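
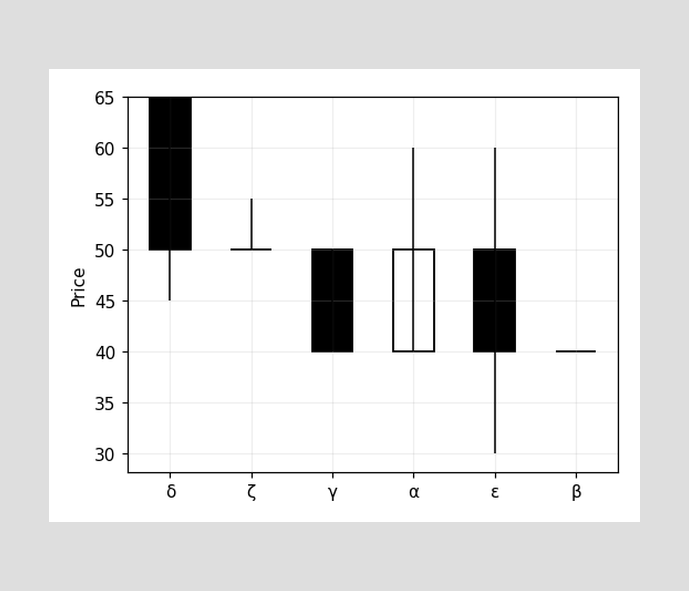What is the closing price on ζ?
The ζ candle closes at 50.

50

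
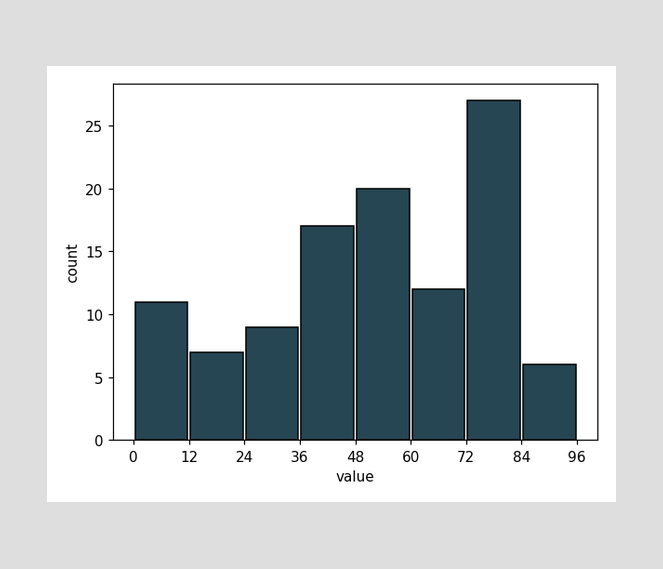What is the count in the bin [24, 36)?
The [24, 36) bin has height 9.

9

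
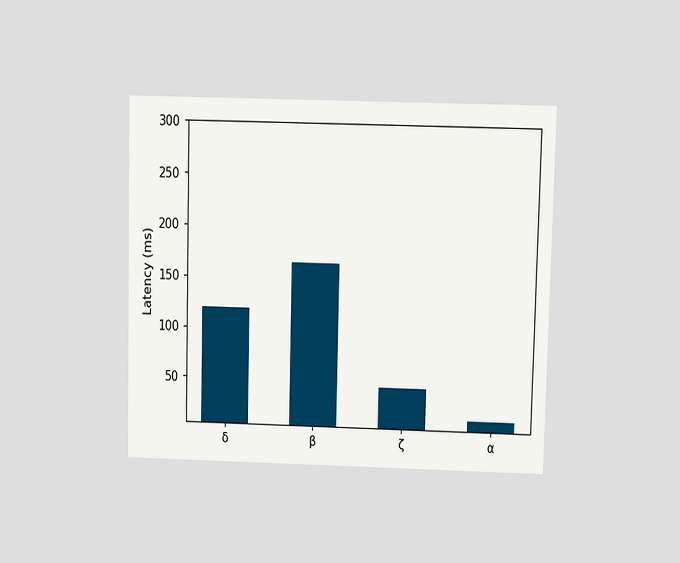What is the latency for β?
The chart is viewed at a slight angle. Reading along the chart's y-axis, the β bar reaches 165ms.

165ms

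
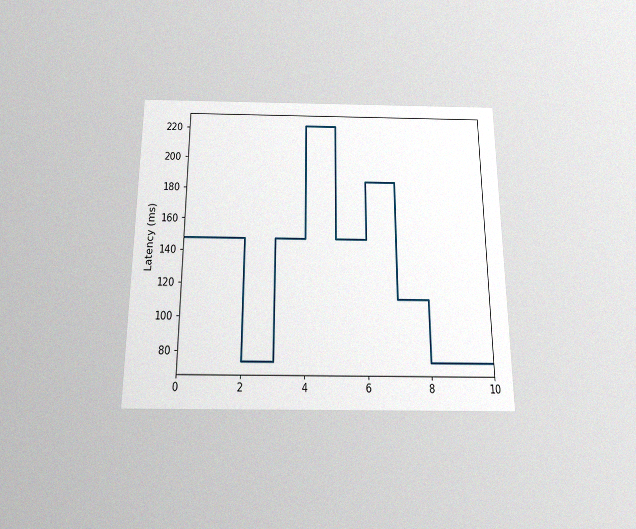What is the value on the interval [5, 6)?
The chart is viewed slightly from below, with some photo noise. On [5, 6) the step sits at 148ms.

148ms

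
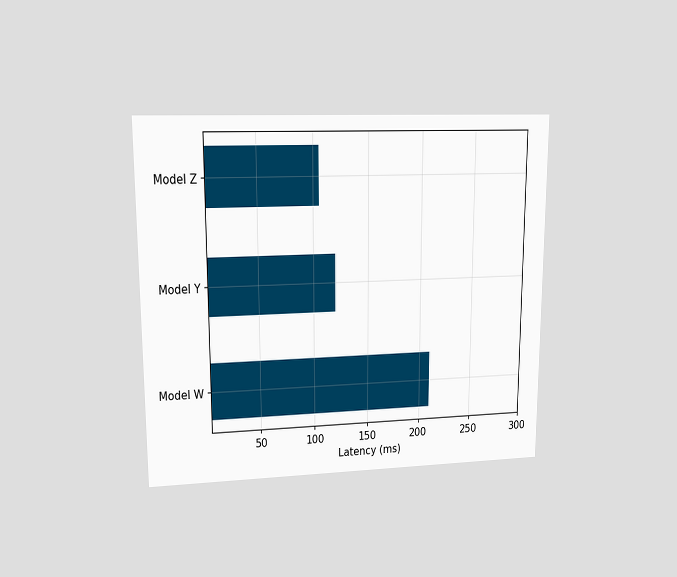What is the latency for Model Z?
The chart is viewed at a slight angle. Reading along the chart's x-axis, the Model Z bar reaches 105ms.

105ms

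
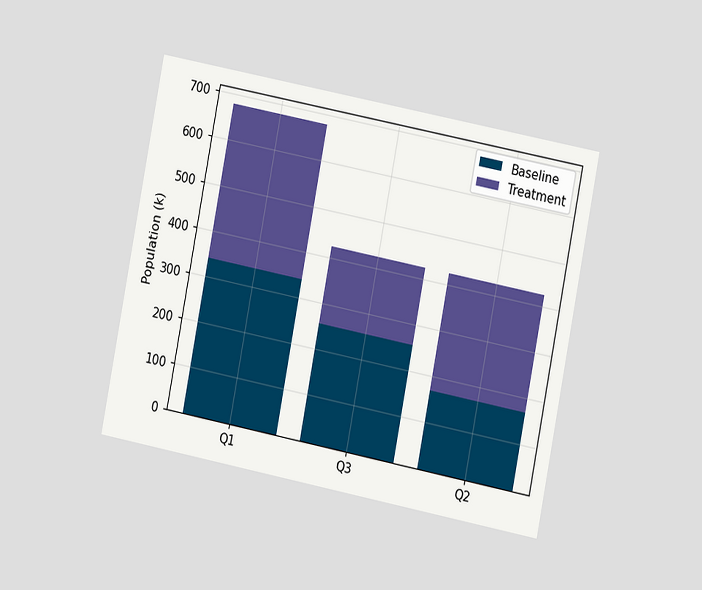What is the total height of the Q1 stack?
The chart is tilted about 11° clockwise and viewed at a slight angle. The Q1 stack's top reaches 680k on the y-axis.

680k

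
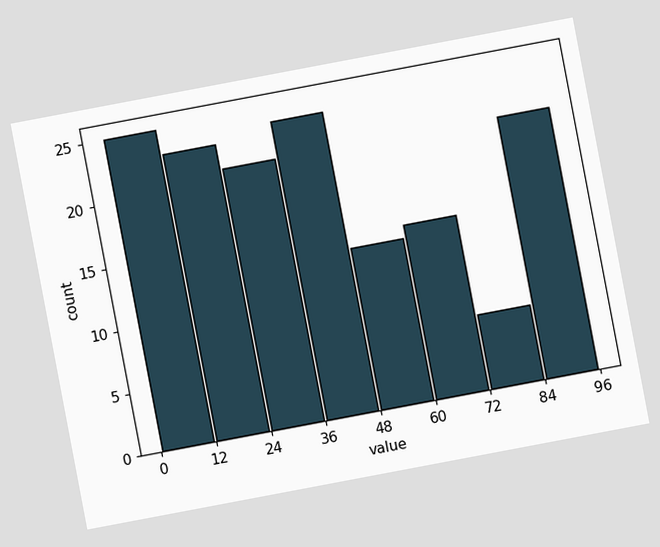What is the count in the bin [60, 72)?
14

The chart is tilted about 11° counter-clockwise. The [60, 72) bin has height 14.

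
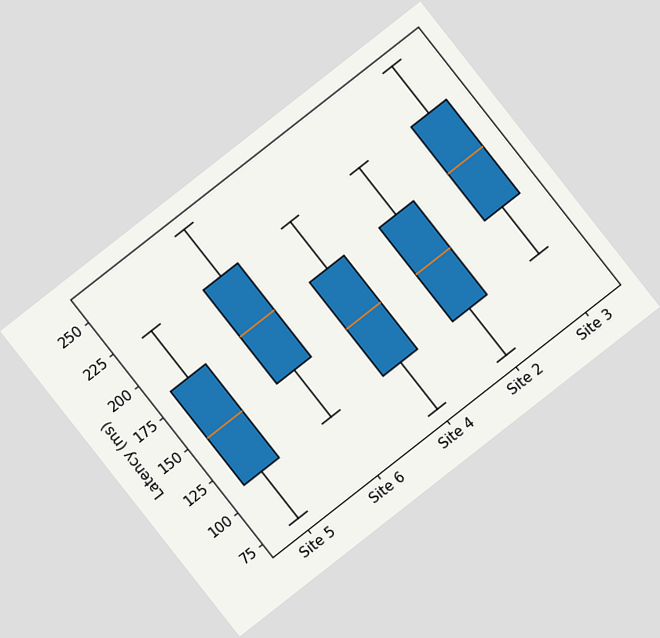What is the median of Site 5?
The chart is tilted about 38° counter-clockwise. The median line in the Site 5 box sits at 148ms.

148ms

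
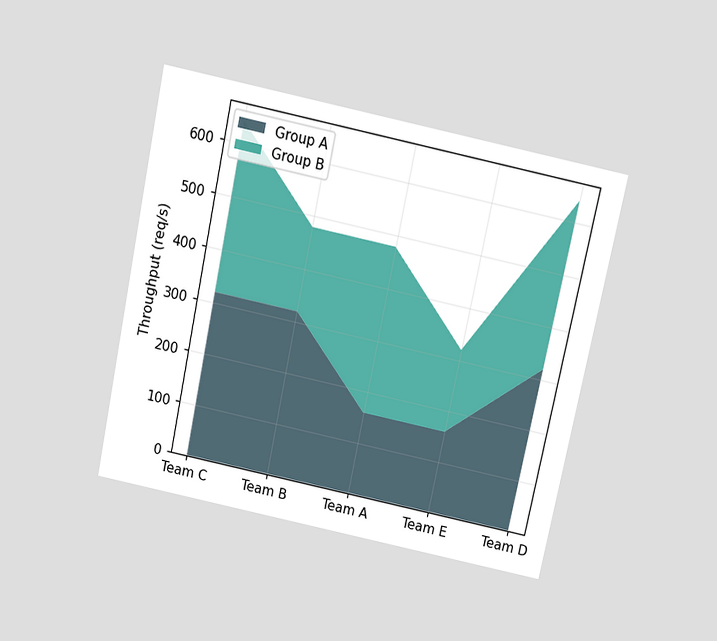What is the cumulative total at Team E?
320req/s

The chart is tilted about 12° clockwise and viewed slightly from above. The stacked total at Team E reaches 320req/s.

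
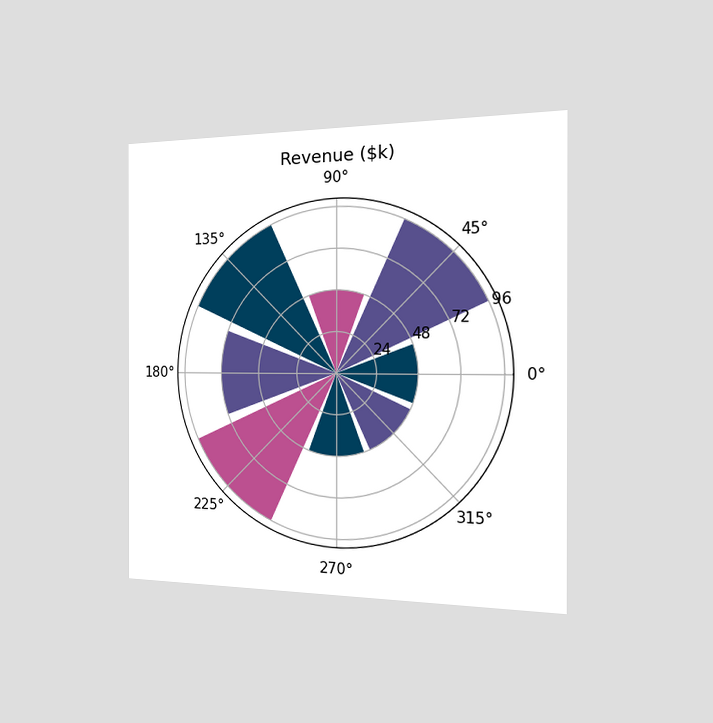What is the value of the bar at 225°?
The chart is viewed slightly from the right. The bar at 225° reaches $96k on the radial axis.

$96k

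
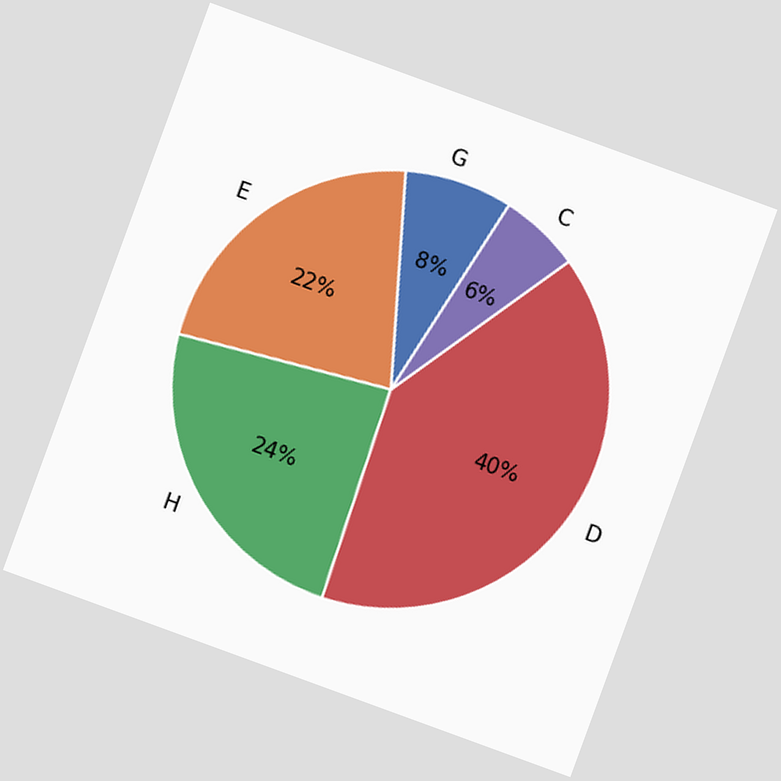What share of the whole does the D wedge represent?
40%

The chart is tilted about 20° clockwise. The D slice takes up 40% of the pie.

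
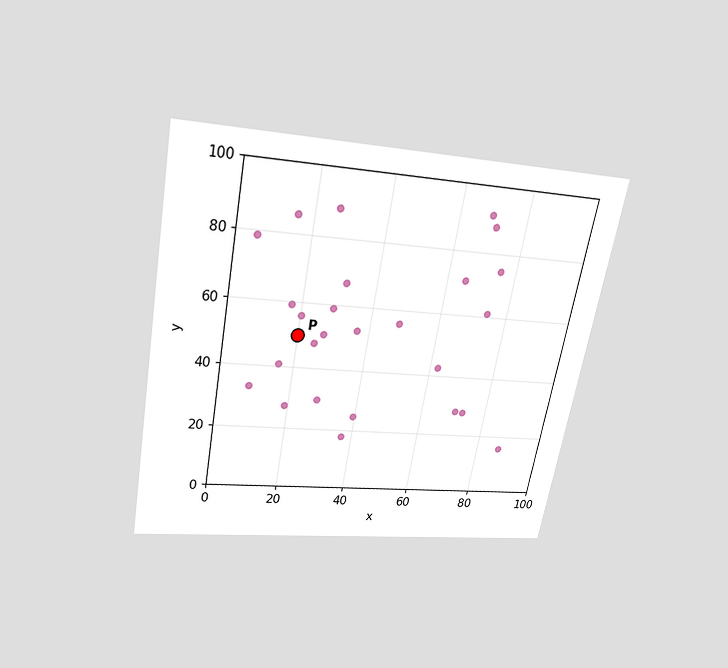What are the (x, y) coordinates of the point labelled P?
The chart is tilted about 11° clockwise and viewed slightly from above. Following the gridlines from P to each axis, P sits at (20, 50).

(20, 50)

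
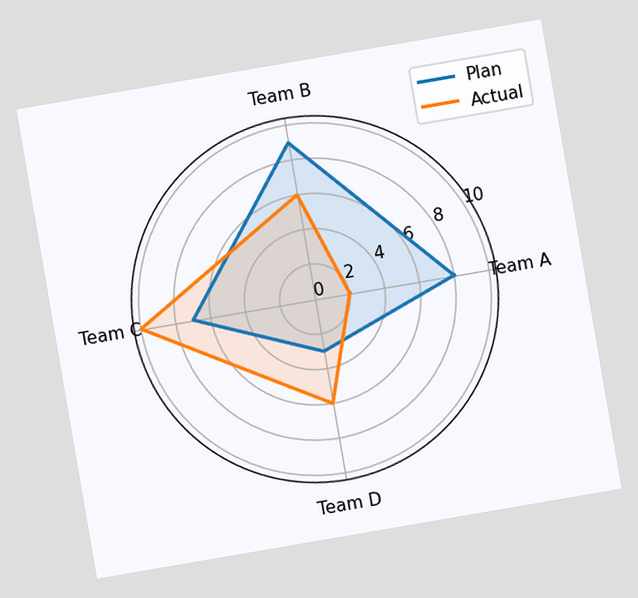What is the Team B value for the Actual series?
The chart is tilted about 10° counter-clockwise. On the Team B axis, Actual reaches 6.

6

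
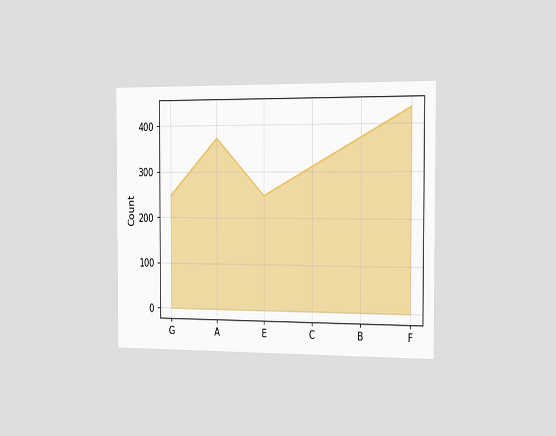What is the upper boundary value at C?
310

The chart is viewed slightly from the right. At C the upper boundary is at 310.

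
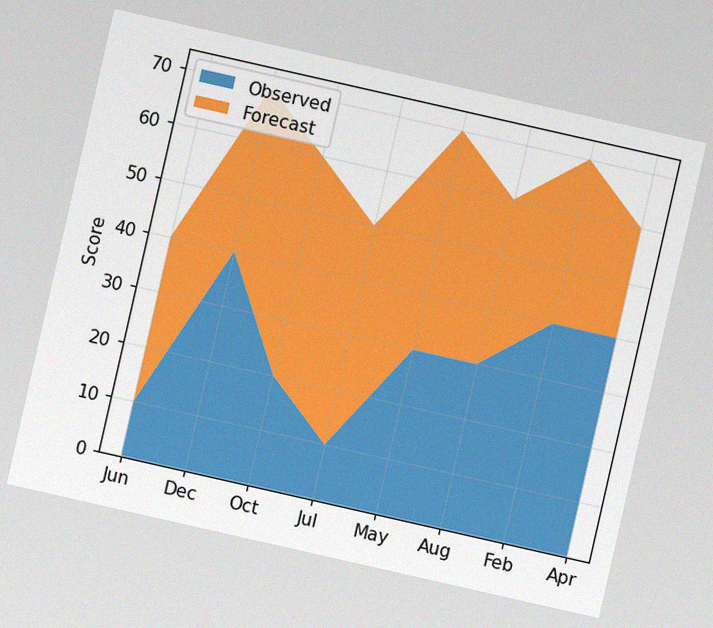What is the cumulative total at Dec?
70

The chart is tilted about 13° clockwise, with some photo noise. The stacked total at Dec reaches 70.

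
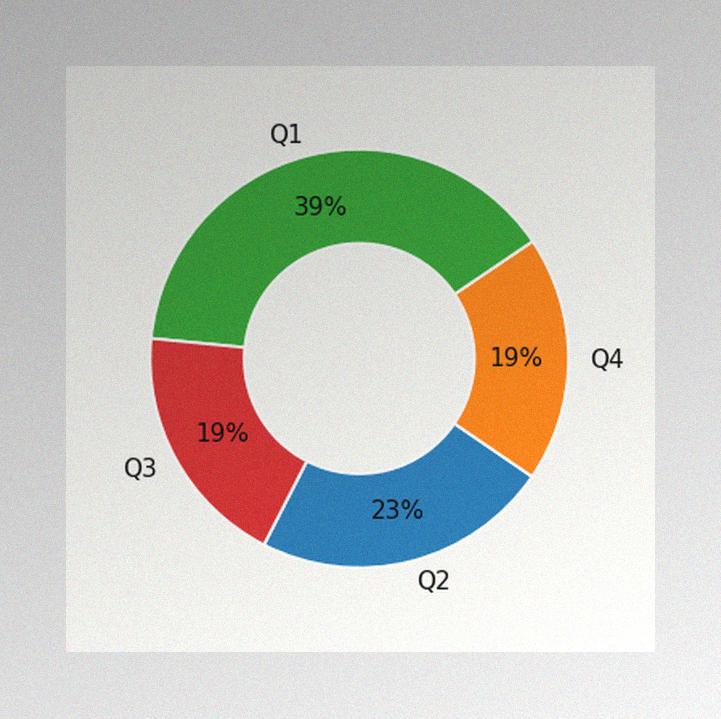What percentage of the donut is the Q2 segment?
The image has some photo noise and uneven lighting. The Q2 segment takes up 23% of the ring.

23%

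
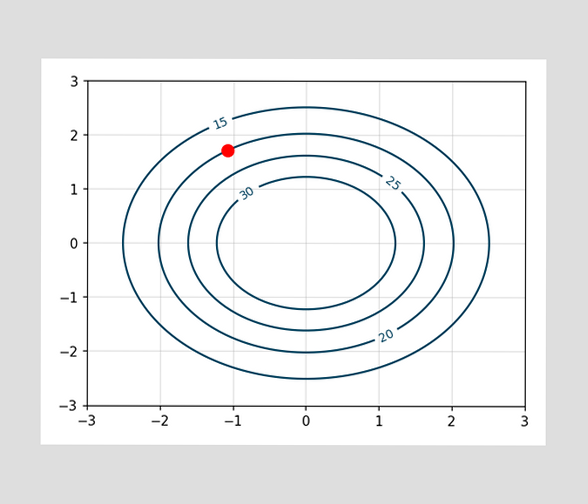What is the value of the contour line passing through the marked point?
The marked point sits on the contour labelled 20.

20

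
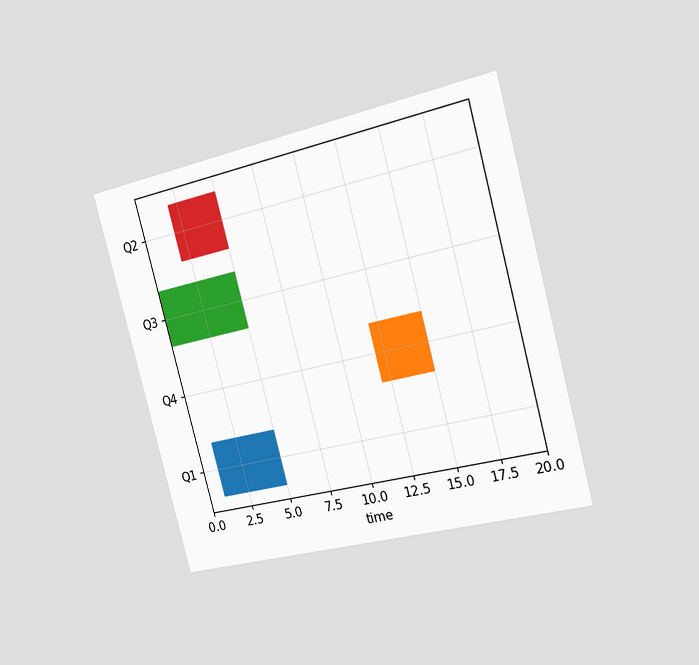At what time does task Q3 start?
0

The chart is tilted about 15° counter-clockwise and viewed slightly from the right. The Q3 bar begins at t=0.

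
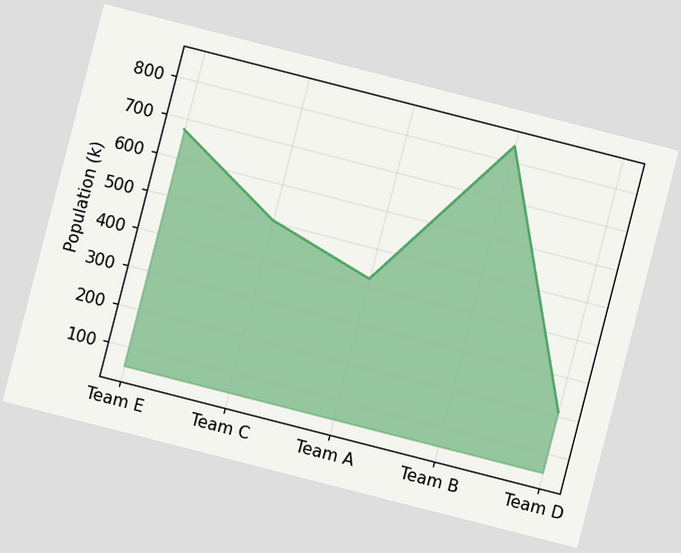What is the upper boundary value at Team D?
The chart is tilted about 14° clockwise. At Team D the upper boundary is at 210k.

210k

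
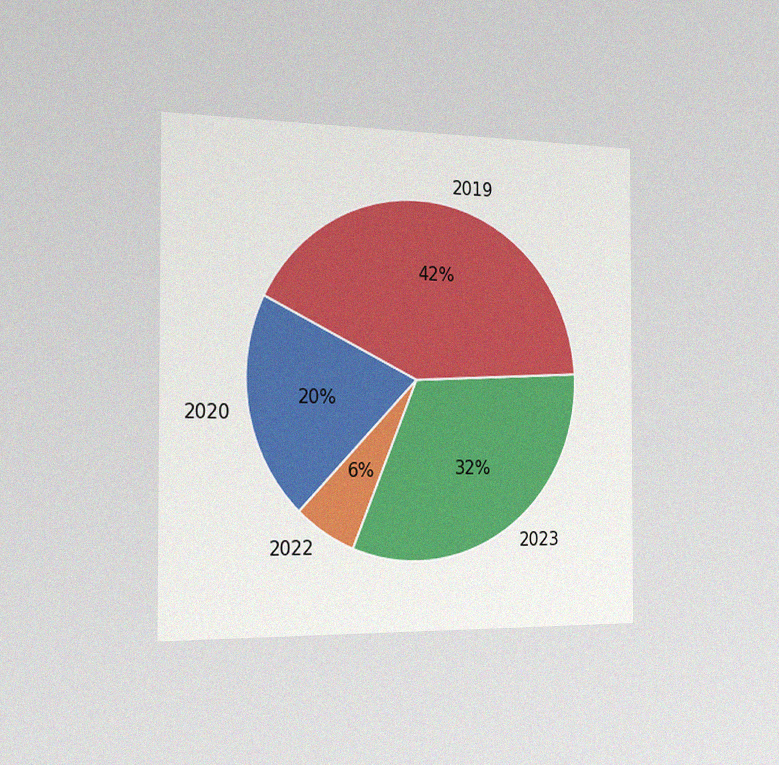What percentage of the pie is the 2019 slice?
42%

The chart is viewed slightly from the left, with some photo noise. The 2019 slice takes up 42% of the pie.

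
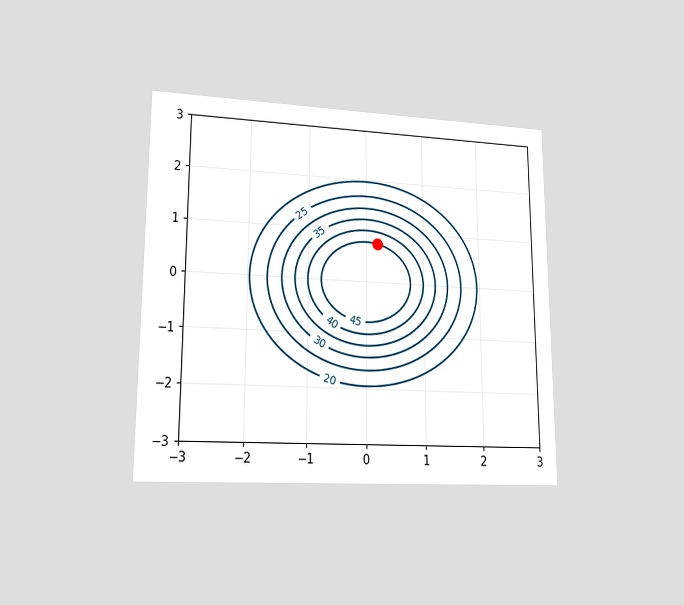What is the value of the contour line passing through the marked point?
The chart is viewed at a slight angle. The marked point sits on the contour labelled 45.

45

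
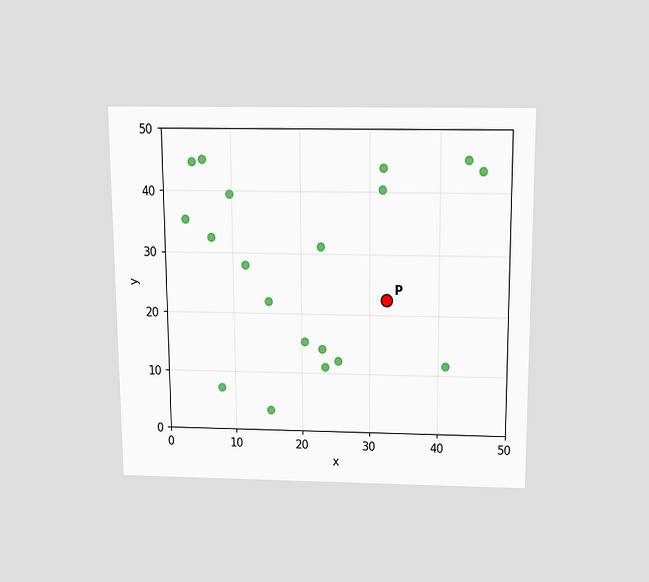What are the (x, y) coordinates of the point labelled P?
(32.5, 22.5)

The chart is viewed slightly from above. Following the gridlines from P to each axis, P sits at (32.5, 22.5).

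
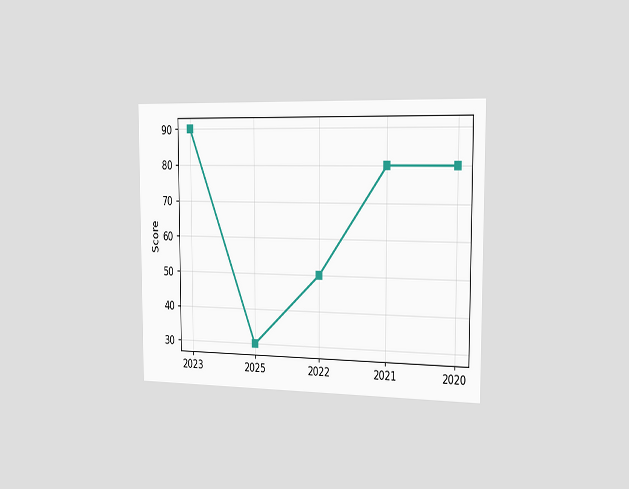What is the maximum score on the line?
The chart is viewed slightly from the right. The highest point is at 2023, and reading across to the y-axis gives 90.

90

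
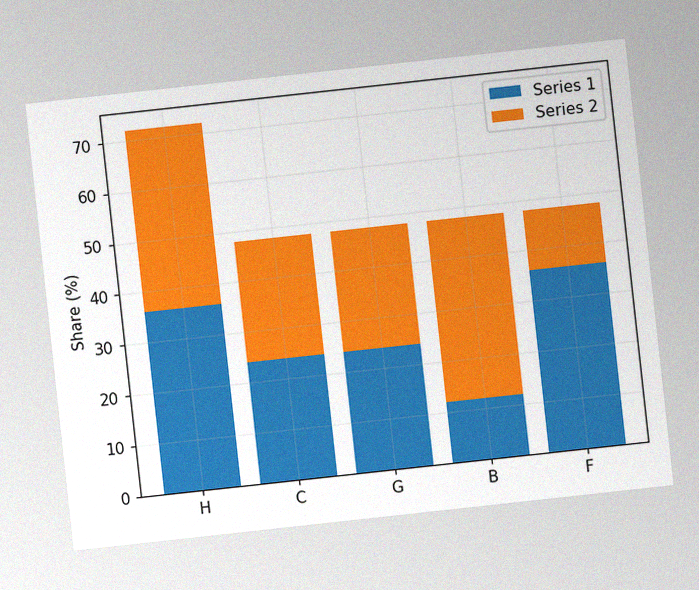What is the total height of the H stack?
The chart is tilted about 6° counter-clockwise, with some photo noise. The H stack's top reaches 72% on the y-axis.

72%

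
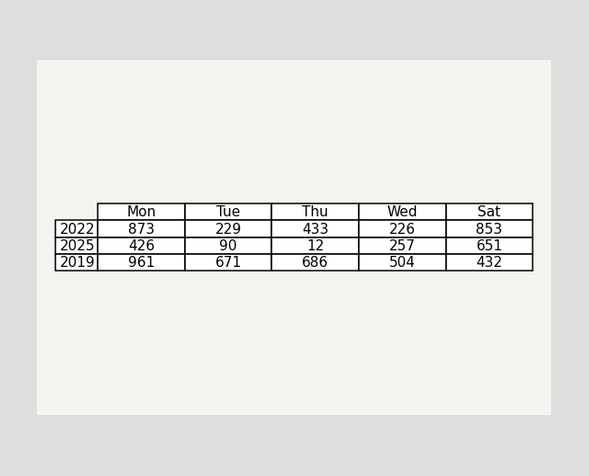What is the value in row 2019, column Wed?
504

The (2019, Wed) cell reads 504.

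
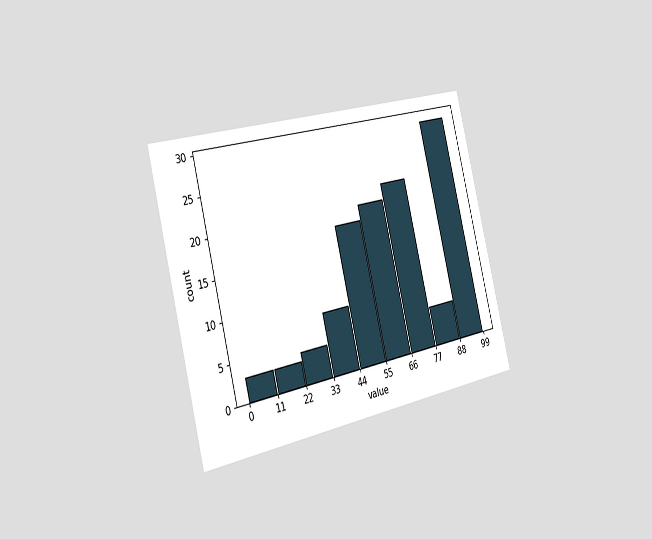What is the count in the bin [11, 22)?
The chart is tilted about 14° counter-clockwise and viewed slightly from the left. The [11, 22) bin has height 3.

3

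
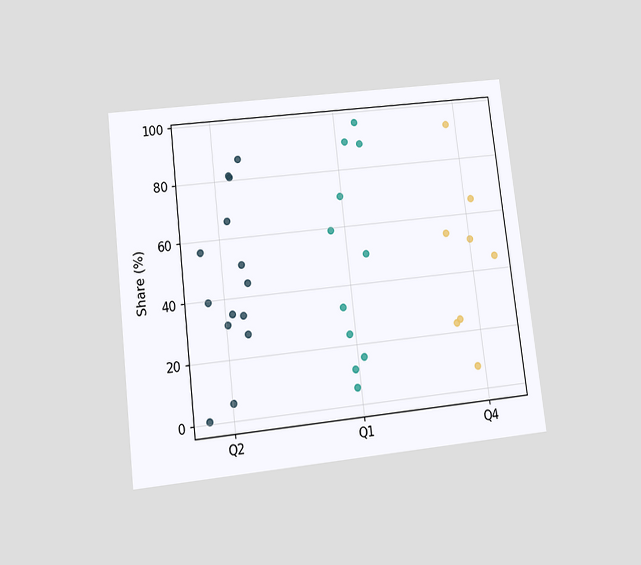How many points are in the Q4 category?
8

The chart is tilted about 7° counter-clockwise and viewed at a slight angle. Counting the markers in the Q4 column gives 8.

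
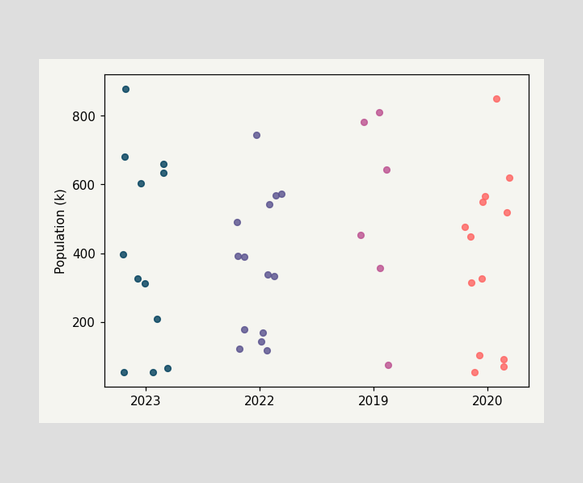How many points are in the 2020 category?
Counting the markers in the 2020 column gives 13.

13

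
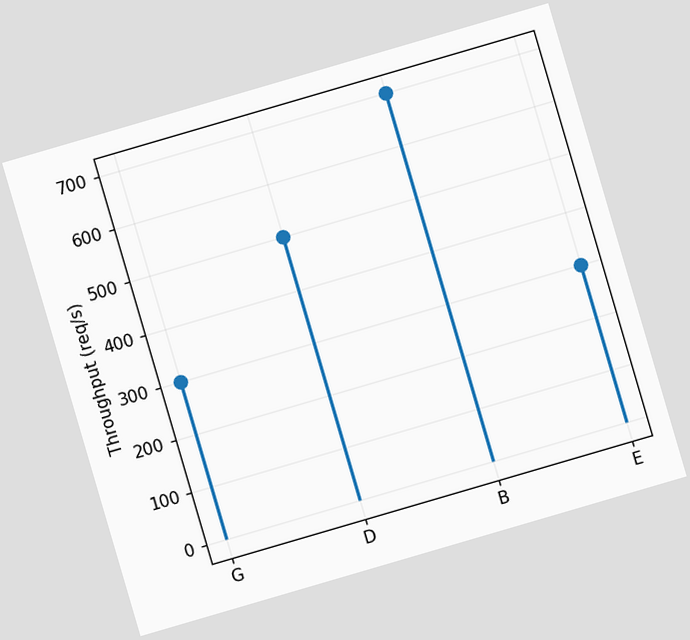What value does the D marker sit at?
The chart is tilted about 16° counter-clockwise. The D marker sits at 500req/s.

500req/s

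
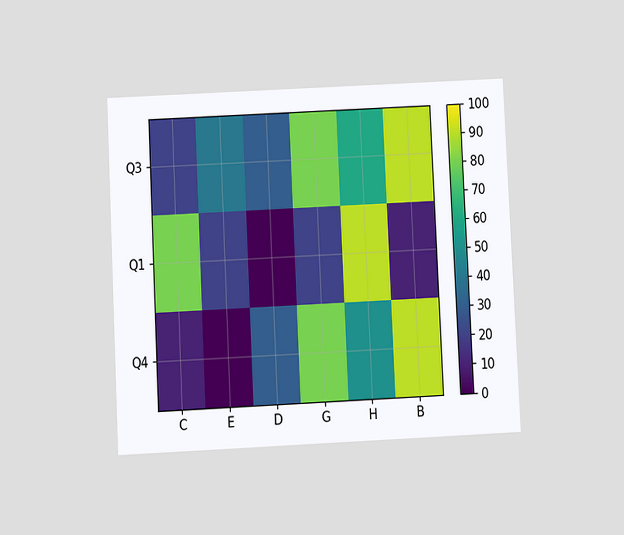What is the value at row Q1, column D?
The chart is tilted about 3° counter-clockwise and viewed slightly from below. Matching cell (Q1, D) against the colorbar gives 0.

0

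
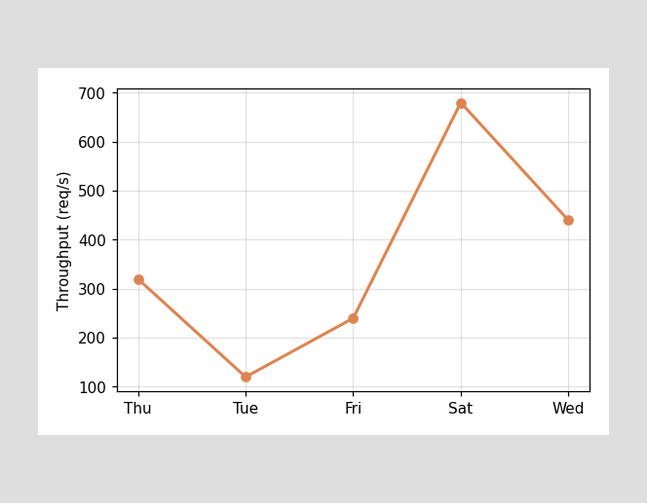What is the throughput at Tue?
120req/s

At Tue, the line is at 120req/s.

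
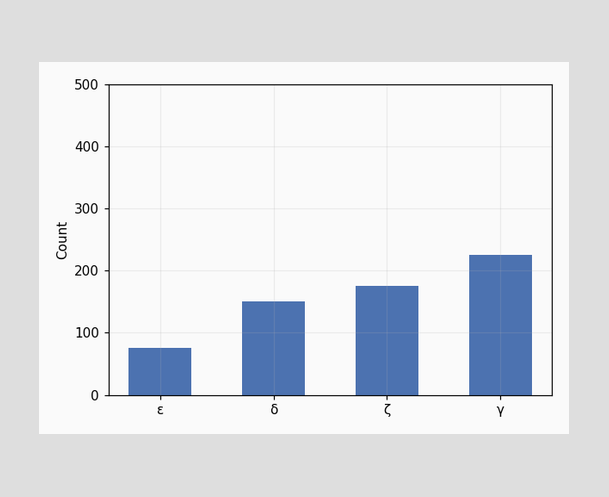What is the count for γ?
Reading along the chart's y-axis, the γ bar reaches 225.

225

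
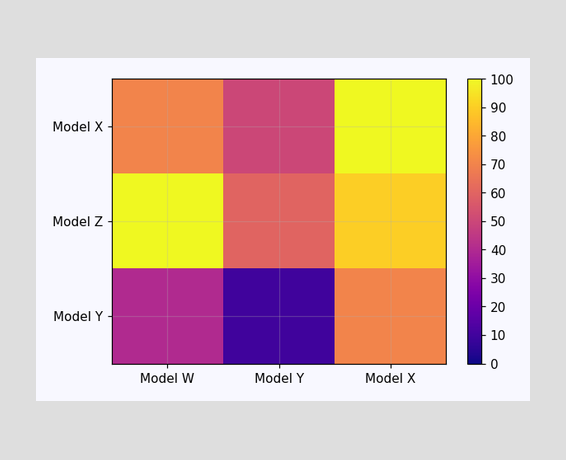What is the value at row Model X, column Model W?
70

Matching cell (Model X, Model W) against the colorbar gives 70.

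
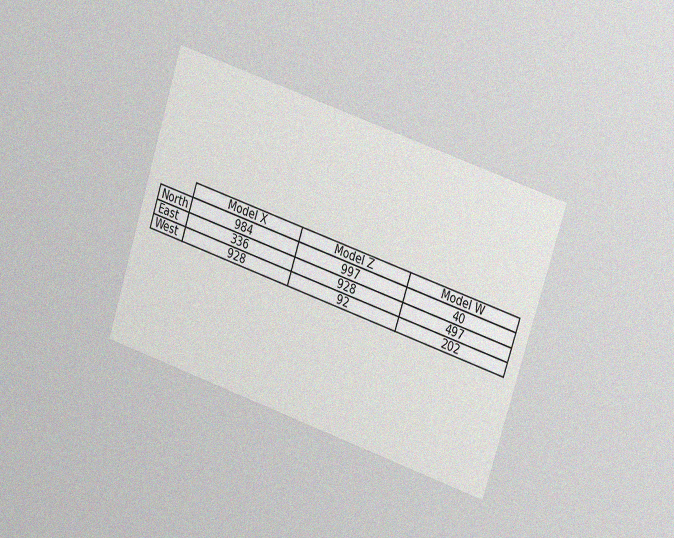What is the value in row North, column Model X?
The chart is tilted about 18° clockwise and viewed at a slight angle, with some photo noise. The (North, Model X) cell reads 984.

984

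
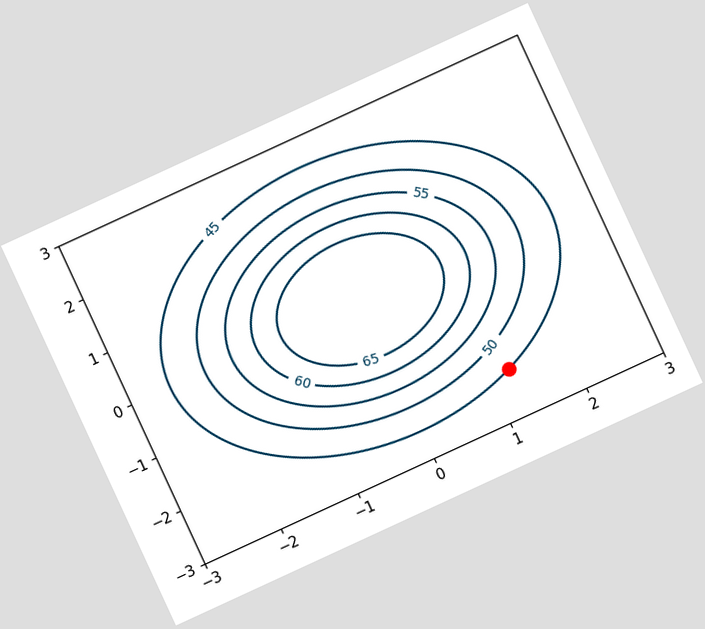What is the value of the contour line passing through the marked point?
45

The chart is tilted about 25° counter-clockwise. The marked point sits on the contour labelled 45.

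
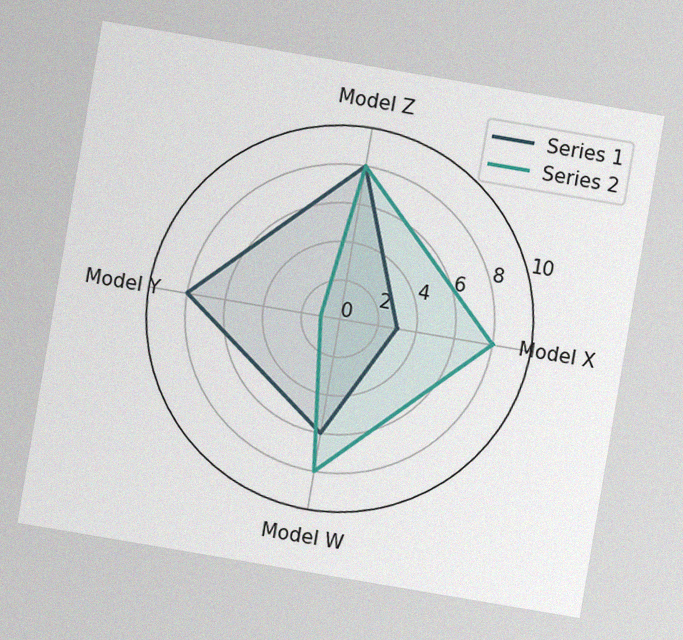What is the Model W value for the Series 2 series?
The chart is tilted about 10° clockwise, with some photo noise. On the Model W axis, Series 2 reaches 8.

8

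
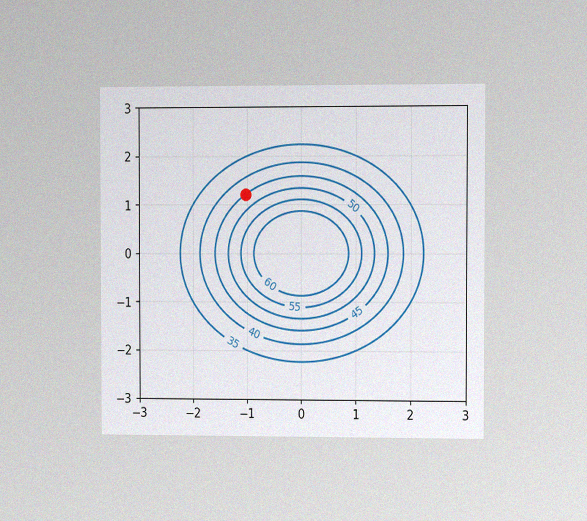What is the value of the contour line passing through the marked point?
The chart is viewed at a slight angle, with some photo noise. The marked point sits on the contour labelled 45.

45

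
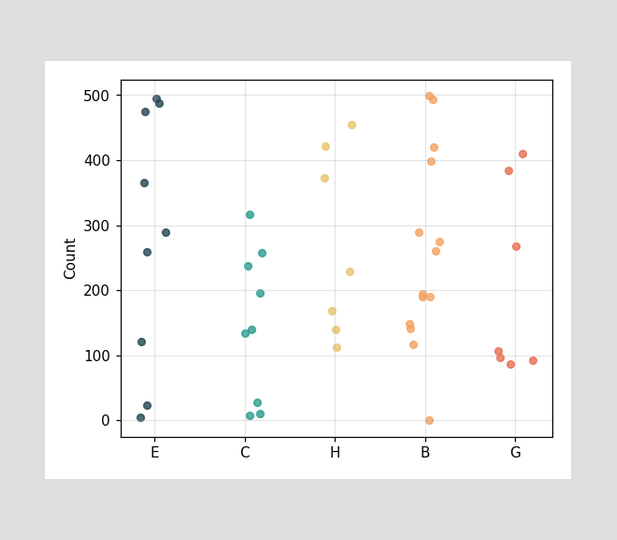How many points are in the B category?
14

Counting the markers in the B column gives 14.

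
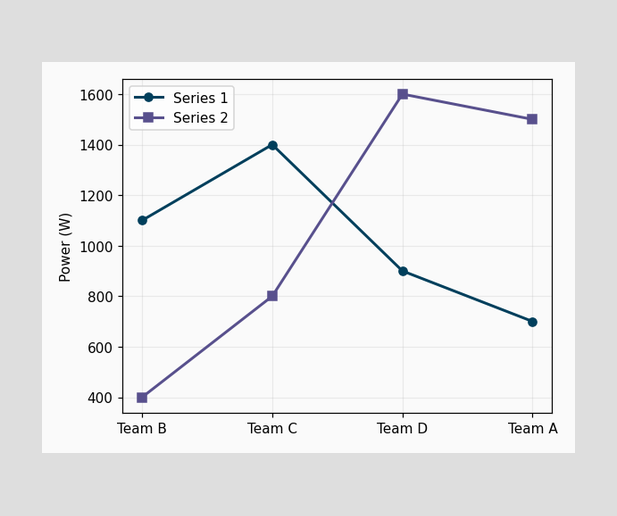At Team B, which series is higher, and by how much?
Series 1, by 700W

At Team B, Series 1 sits above the other line by 700W.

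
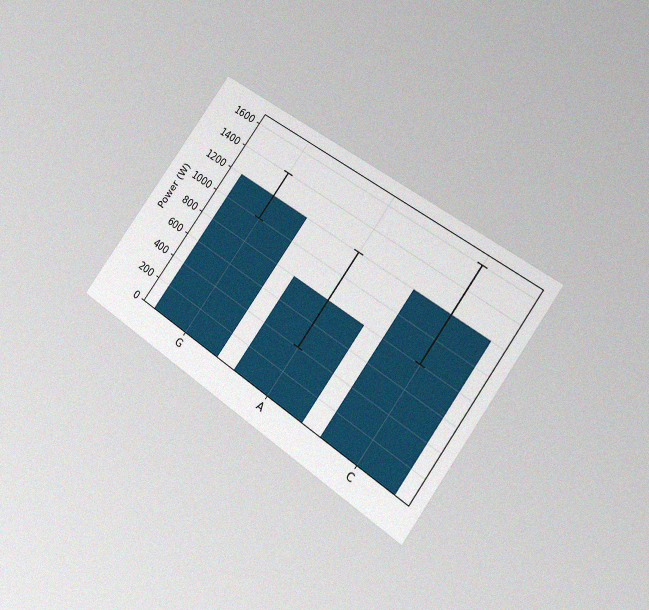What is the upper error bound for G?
1400W

The chart is tilted about 35° clockwise and viewed at a slight angle, with some photo noise. The G bar's upper whisker reaches 1400W.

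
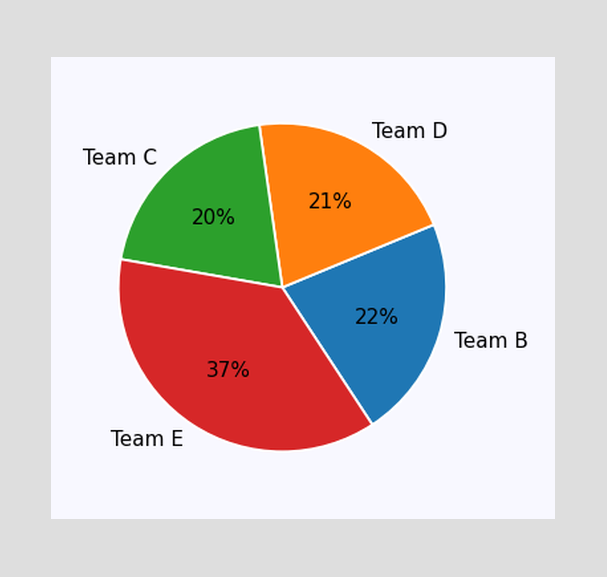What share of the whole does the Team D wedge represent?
The Team D slice takes up 21% of the pie.

21%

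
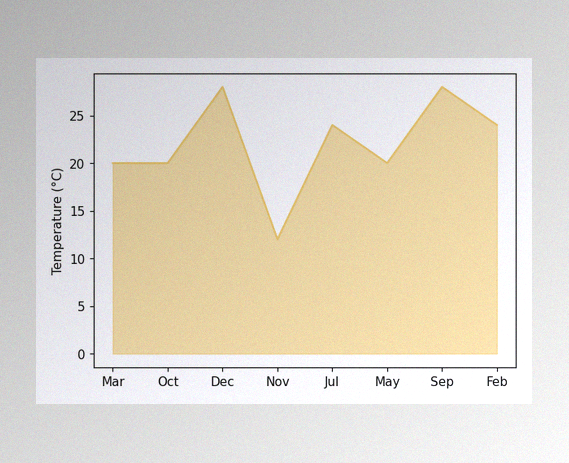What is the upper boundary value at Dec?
28°C

The image has some photo noise and uneven lighting. At Dec the upper boundary is at 28°C.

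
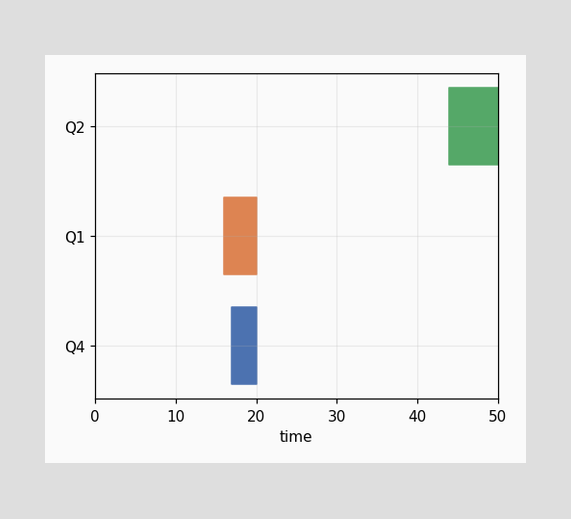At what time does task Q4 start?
17

The Q4 bar begins at t=17.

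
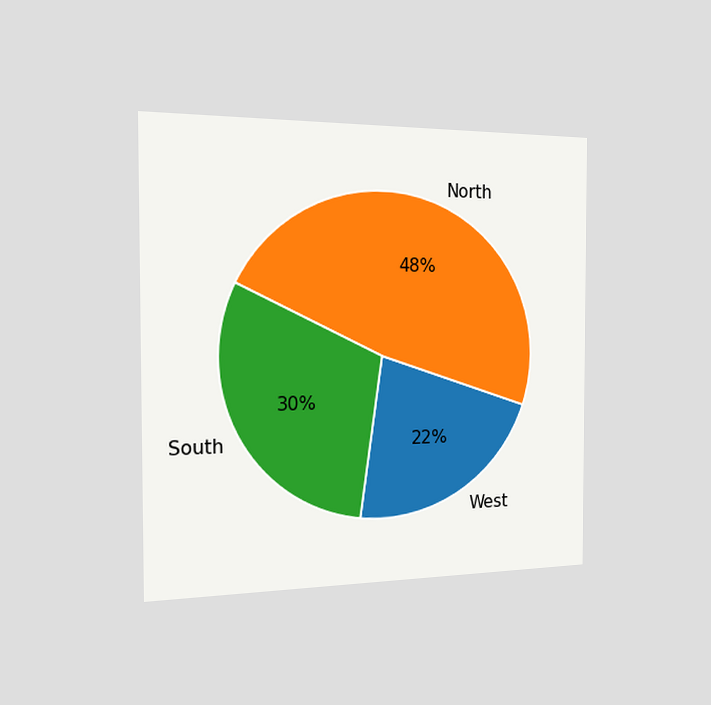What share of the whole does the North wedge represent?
48%

The chart is viewed slightly from the left. The North slice takes up 48% of the pie.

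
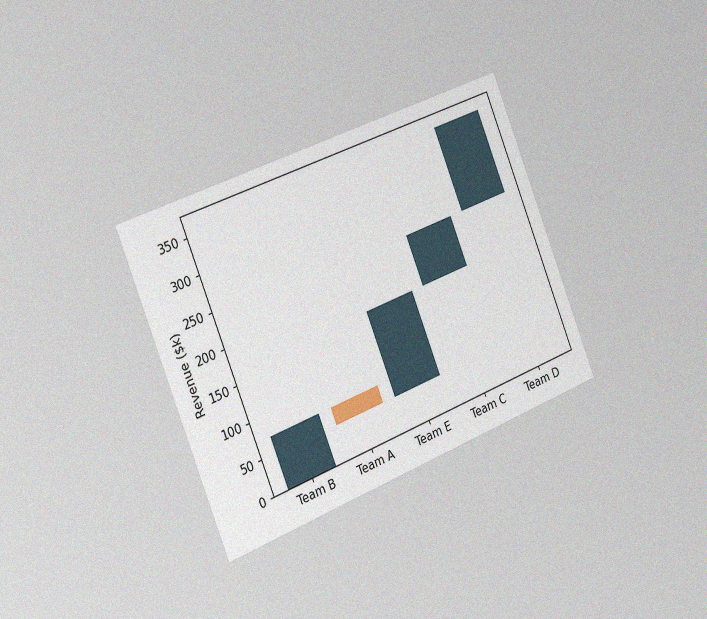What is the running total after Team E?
The chart is tilted about 22° counter-clockwise and viewed slightly from the left, with some photo noise. After Team E the running total reaches $168k.

$168k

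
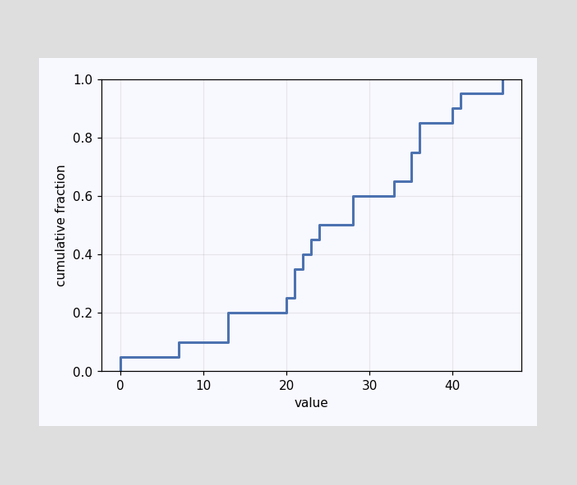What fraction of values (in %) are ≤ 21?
35%

At x=21 the ECDF step is at 35%.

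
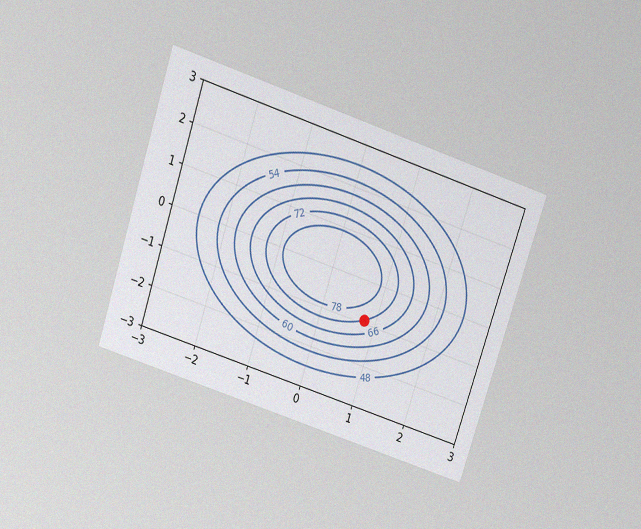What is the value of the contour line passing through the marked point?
72

The chart is tilted about 18° clockwise and viewed slightly from above, with some photo noise. The marked point sits on the contour labelled 72.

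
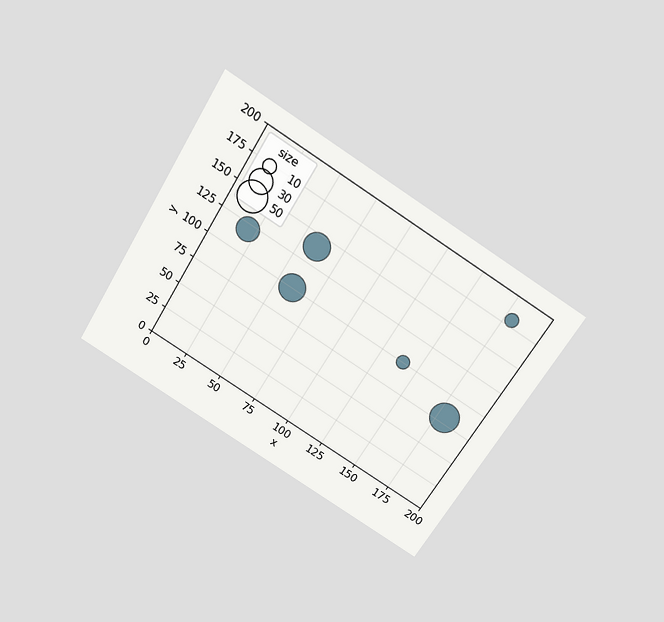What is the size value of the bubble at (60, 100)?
The chart is tilted about 32° clockwise and viewed slightly from above. Matching the bubble at (60, 100) against the size legend gives 40.

40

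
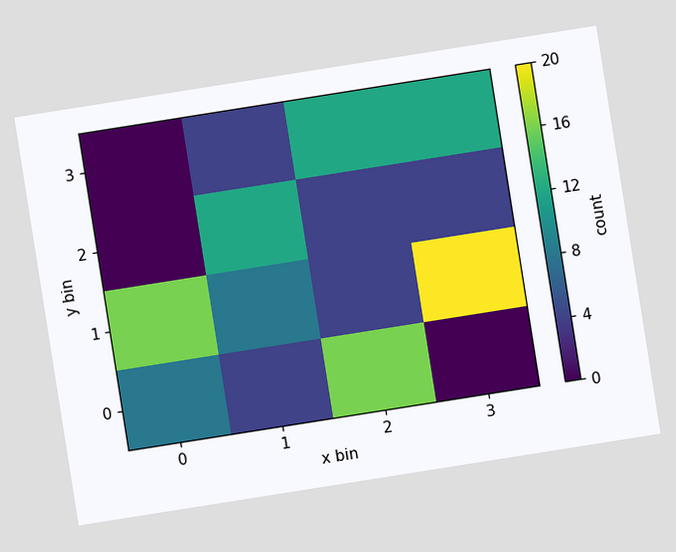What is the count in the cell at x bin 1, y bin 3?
4

The chart is tilted about 9° counter-clockwise. Matching the cell (1, 3) against the colorbar gives 4.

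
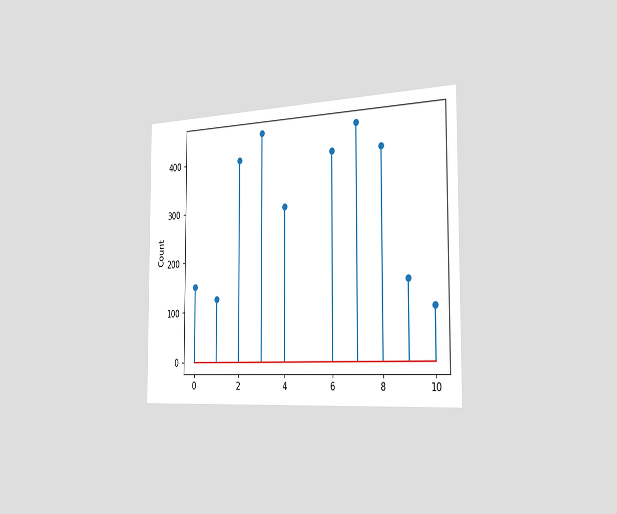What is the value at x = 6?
400

The chart is viewed slightly from the right. The stem at x=6 reaches 400.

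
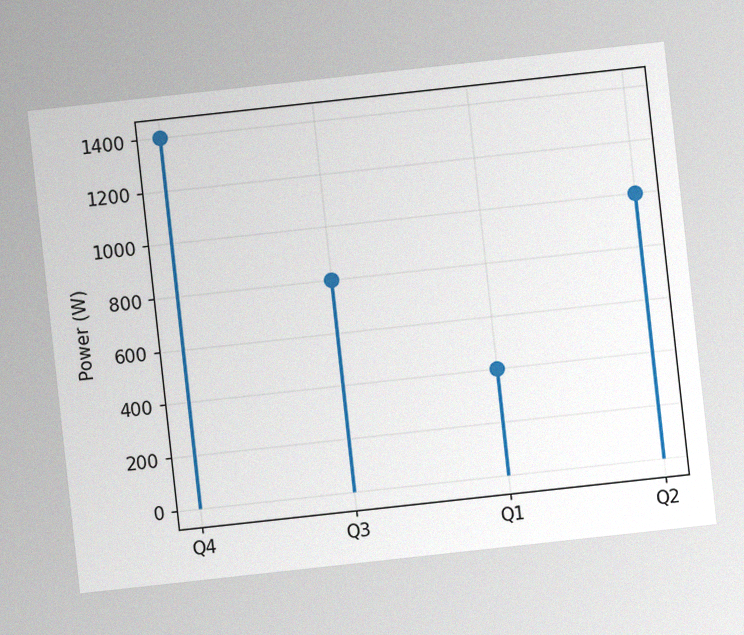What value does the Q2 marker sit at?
The chart is tilted about 6° counter-clockwise, with some photo noise. The Q2 marker sits at 1000W.

1000W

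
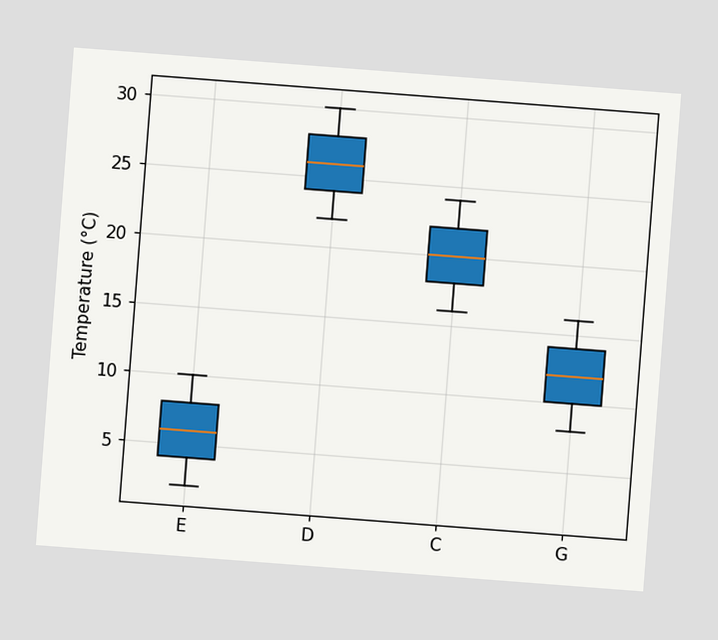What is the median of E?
6°C

The chart is tilted about 4° clockwise. The median line in the E box sits at 6°C.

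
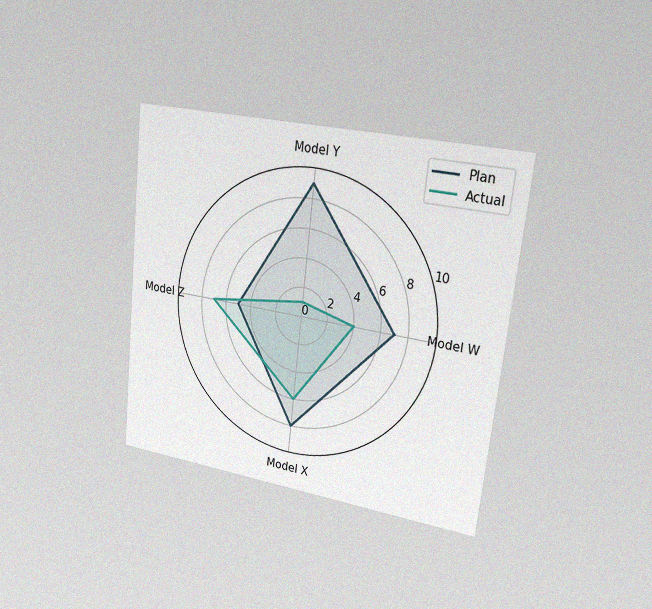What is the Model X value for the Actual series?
6

The chart is tilted about 6° clockwise and viewed slightly from the right, with some photo noise. On the Model X axis, Actual reaches 6.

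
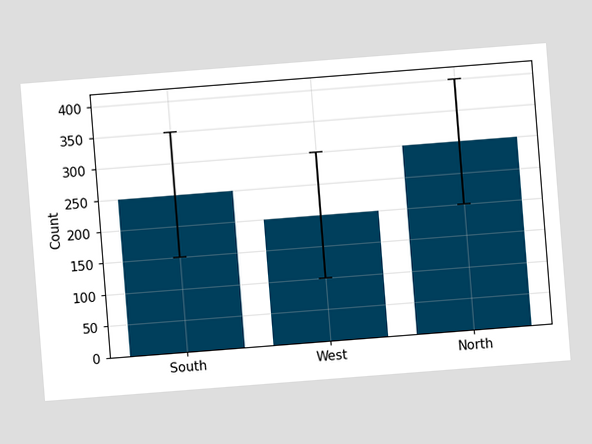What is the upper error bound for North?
400

The chart is tilted about 4° counter-clockwise. The North bar's upper whisker reaches 400.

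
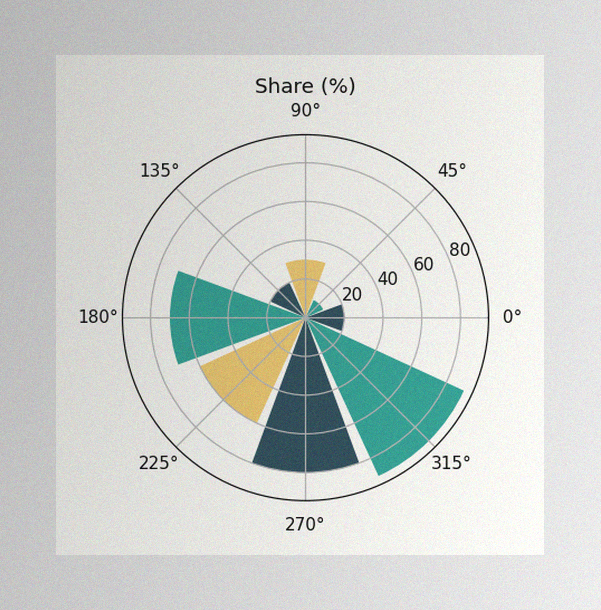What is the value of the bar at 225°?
The image has some photo noise and uneven lighting. The bar at 225° reaches 60% on the radial axis.

60%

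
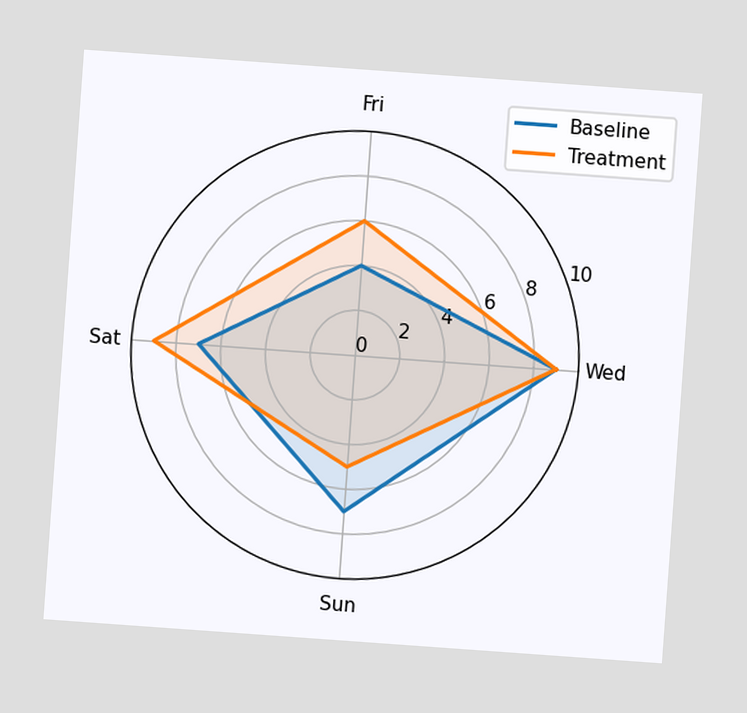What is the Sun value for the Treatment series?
The chart is tilted about 4° clockwise. On the Sun axis, Treatment reaches 5.

5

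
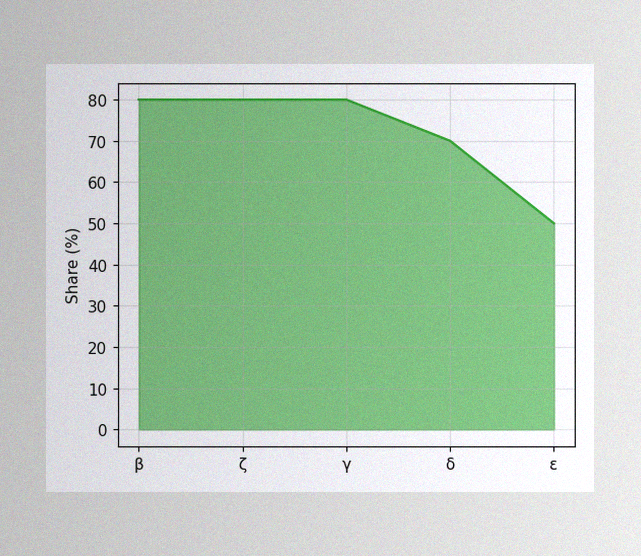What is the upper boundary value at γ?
80%

The image has some photo noise and uneven lighting. At γ the upper boundary is at 80%.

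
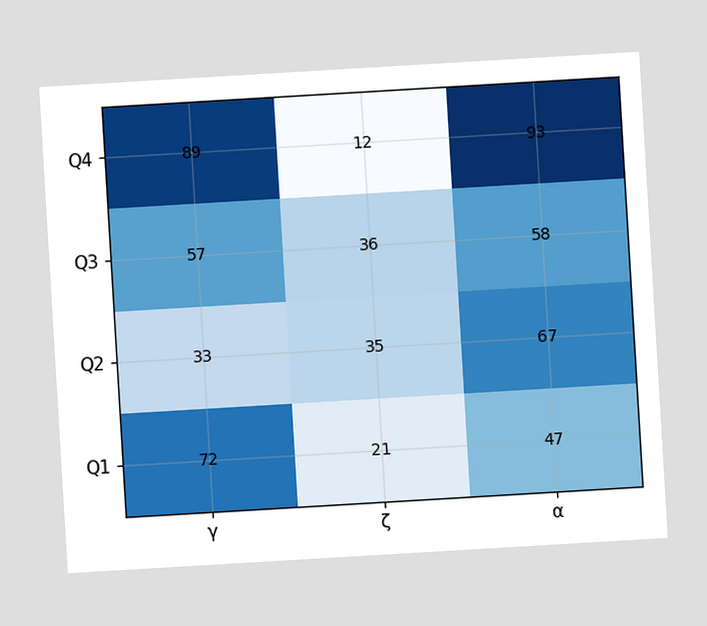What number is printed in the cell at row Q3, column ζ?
The chart is tilted about 3° counter-clockwise. The (Q3, ζ) cell reads 36.

36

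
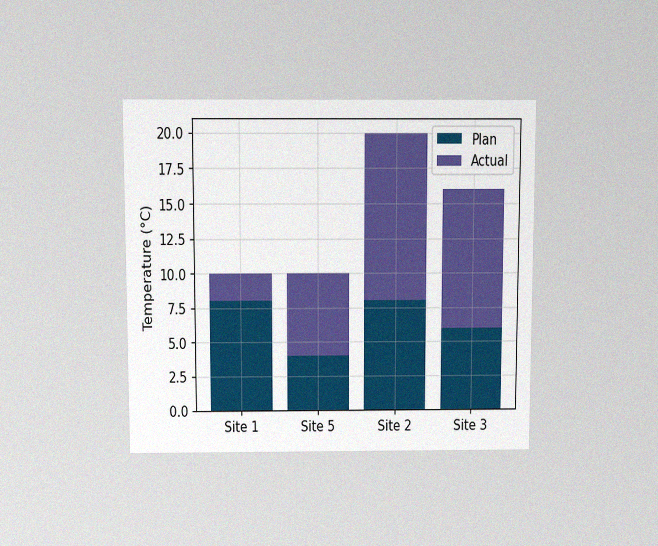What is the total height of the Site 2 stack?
The chart is viewed slightly from above, with some photo noise. The Site 2 stack's top reaches 20°C on the y-axis.

20°C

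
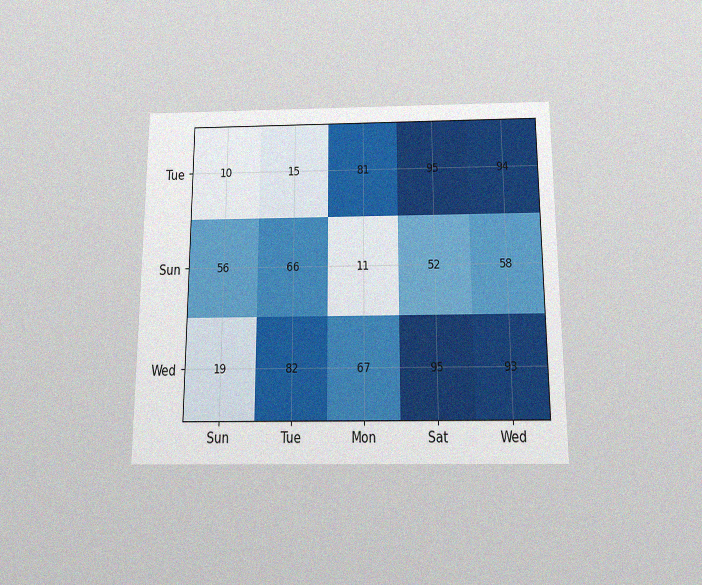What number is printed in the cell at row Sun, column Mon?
11

The chart is viewed slightly from below, with some photo noise. The (Sun, Mon) cell reads 11.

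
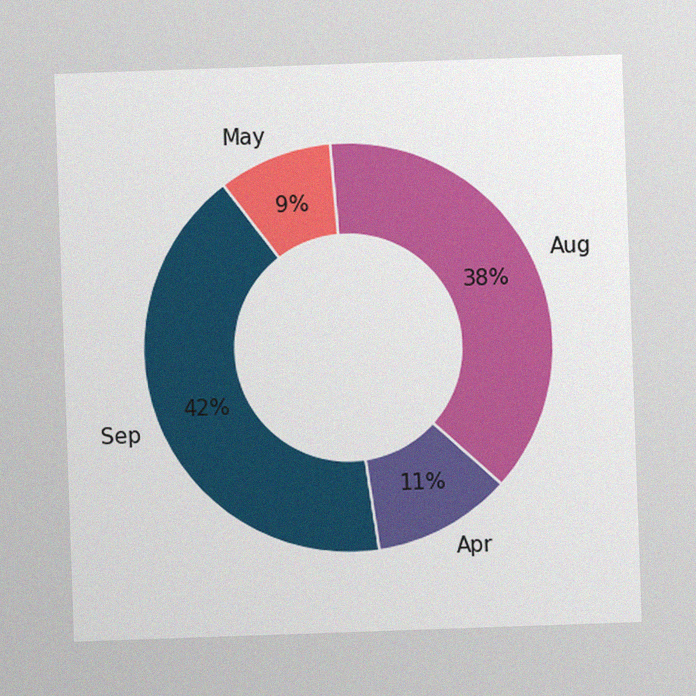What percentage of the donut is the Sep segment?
42%

The image has some photo noise and uneven lighting. The Sep segment takes up 42% of the ring.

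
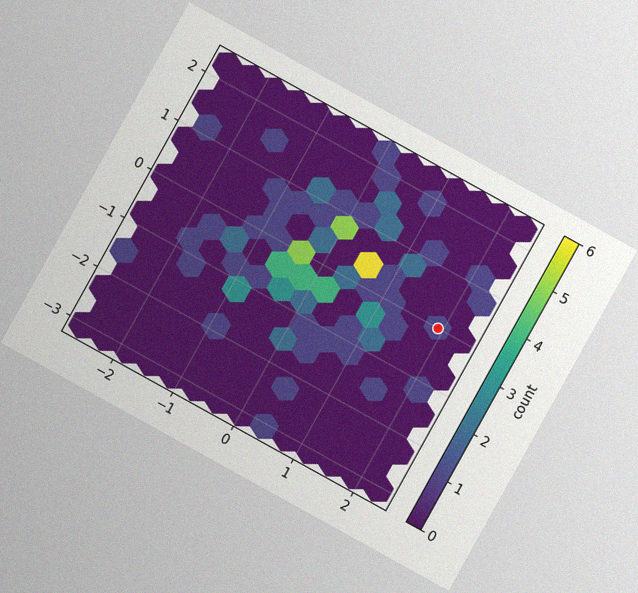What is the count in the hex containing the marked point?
1

The chart is tilted about 29° clockwise, with some photo noise. The marked hex reads 1 on the colorbar.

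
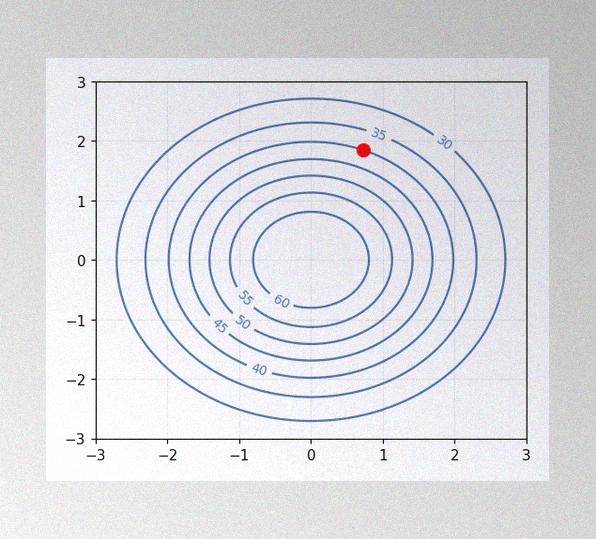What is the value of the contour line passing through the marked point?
40

The image has some photo noise and uneven lighting. The marked point sits on the contour labelled 40.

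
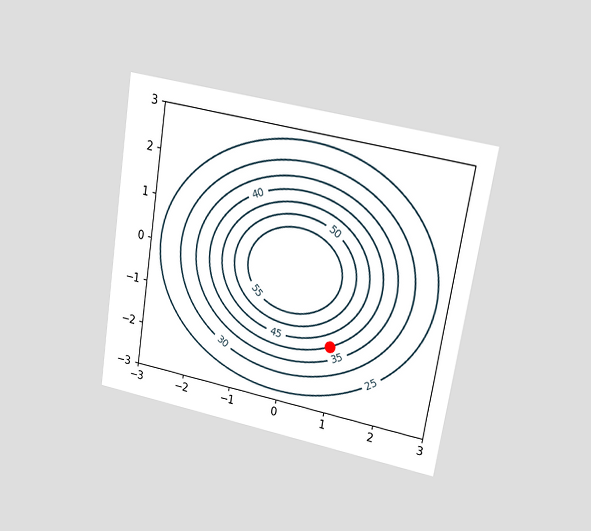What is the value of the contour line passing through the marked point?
The chart is tilted about 9° clockwise and viewed at a slight angle. The marked point sits on the contour labelled 40.

40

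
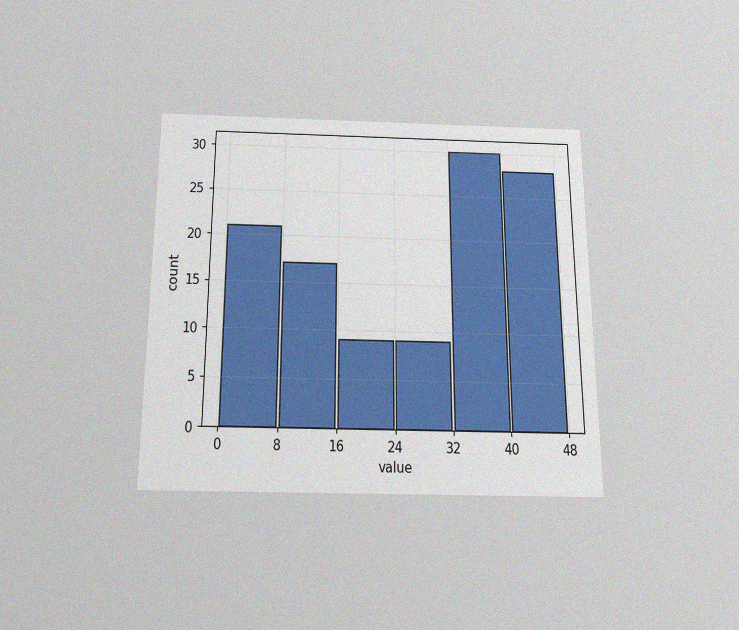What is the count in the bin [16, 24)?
The chart is viewed slightly from below, with some photo noise. The [16, 24) bin has height 9.

9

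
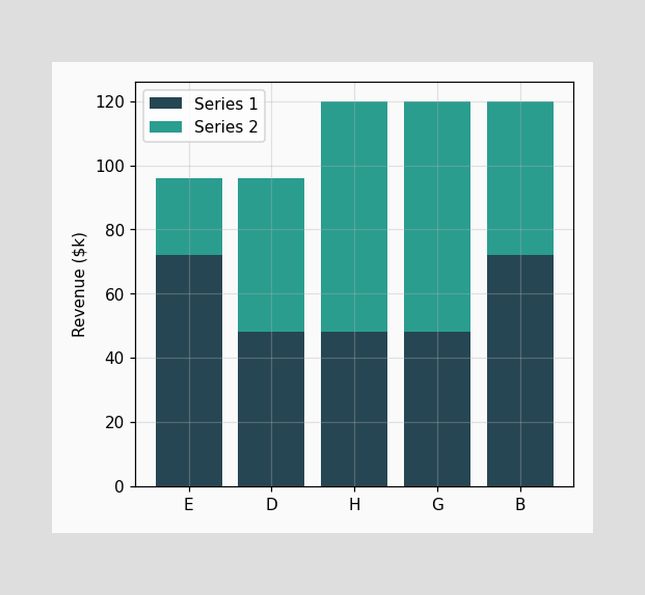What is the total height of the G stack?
$120k

The G stack's top reaches $120k on the y-axis.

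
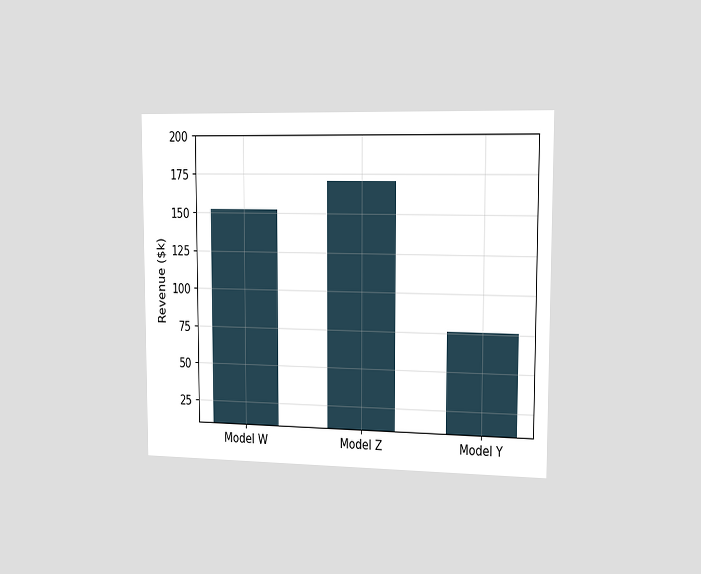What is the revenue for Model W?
$152k

The chart is viewed slightly from the right. Reading along the chart's y-axis, the Model W bar reaches $152k.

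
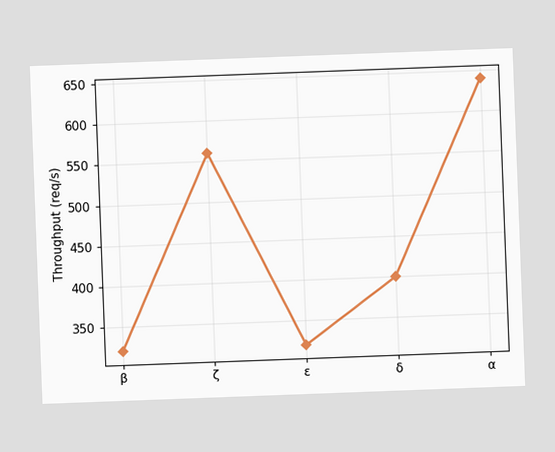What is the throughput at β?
The chart is tilted about 2° counter-clockwise. At β, the line is at 320req/s.

320req/s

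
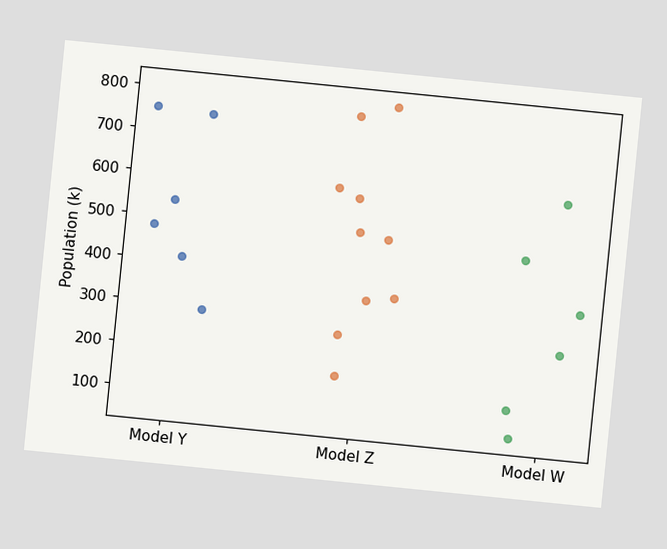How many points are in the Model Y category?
The chart is tilted about 6° clockwise. Counting the markers in the Model Y column gives 6.

6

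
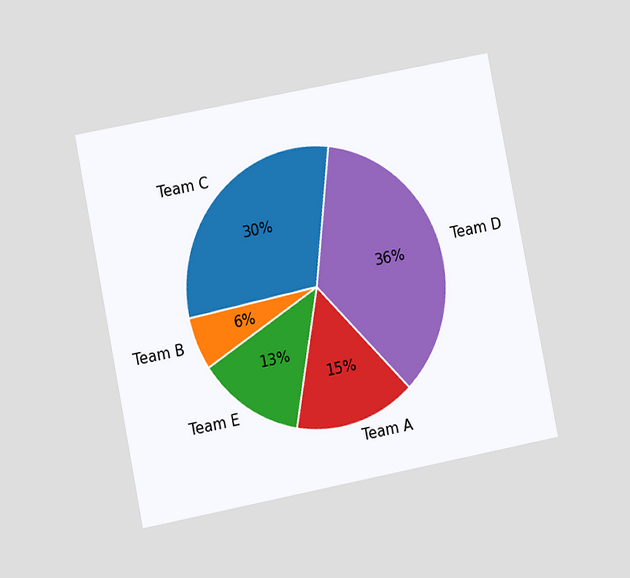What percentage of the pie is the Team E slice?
13%

The chart is tilted about 11° counter-clockwise and viewed at a slight angle. The Team E slice takes up 13% of the pie.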